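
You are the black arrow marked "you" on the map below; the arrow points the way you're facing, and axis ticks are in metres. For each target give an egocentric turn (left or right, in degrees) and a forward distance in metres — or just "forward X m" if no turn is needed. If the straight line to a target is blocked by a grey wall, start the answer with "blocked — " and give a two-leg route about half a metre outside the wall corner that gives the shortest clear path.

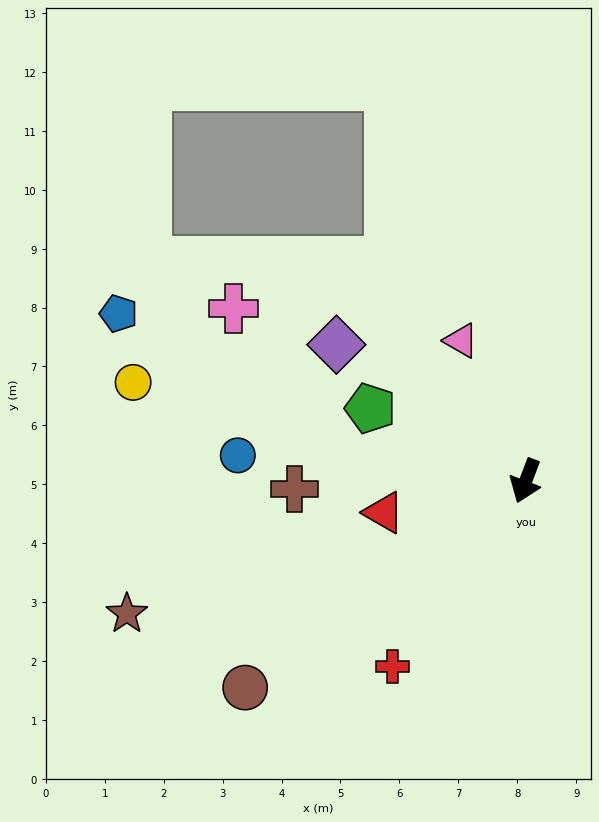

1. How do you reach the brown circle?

turn right 33°, forward 5.9 m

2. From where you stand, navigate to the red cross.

turn right 15°, forward 3.9 m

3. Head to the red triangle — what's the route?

turn right 57°, forward 2.5 m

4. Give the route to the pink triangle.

turn right 134°, forward 2.6 m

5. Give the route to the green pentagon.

turn right 94°, forward 2.9 m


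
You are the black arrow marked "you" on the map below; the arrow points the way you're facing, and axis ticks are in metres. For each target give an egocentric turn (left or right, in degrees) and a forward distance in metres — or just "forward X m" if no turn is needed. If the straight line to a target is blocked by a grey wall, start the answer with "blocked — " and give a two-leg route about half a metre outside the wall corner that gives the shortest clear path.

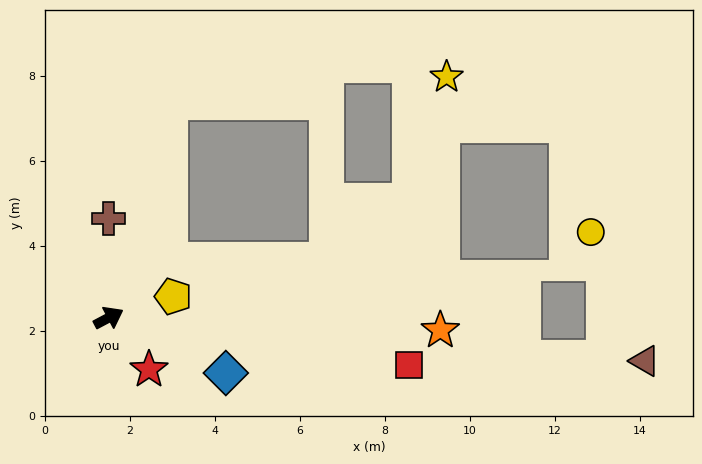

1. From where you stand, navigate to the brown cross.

turn left 62°, forward 2.3 m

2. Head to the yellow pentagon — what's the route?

turn right 10°, forward 1.6 m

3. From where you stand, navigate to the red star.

turn right 80°, forward 1.5 m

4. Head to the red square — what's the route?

turn right 37°, forward 7.2 m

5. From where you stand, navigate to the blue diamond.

turn right 53°, forward 3.0 m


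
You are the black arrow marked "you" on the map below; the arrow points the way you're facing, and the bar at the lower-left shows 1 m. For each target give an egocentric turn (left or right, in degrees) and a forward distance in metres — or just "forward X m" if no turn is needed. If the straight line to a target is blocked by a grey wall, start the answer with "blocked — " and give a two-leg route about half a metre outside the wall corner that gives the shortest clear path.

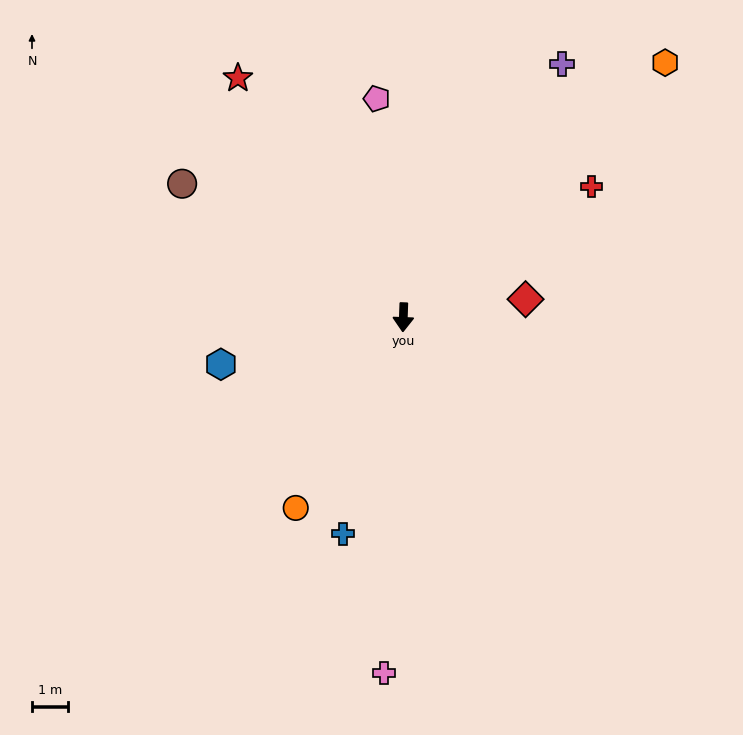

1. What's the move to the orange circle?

turn right 27°, forward 6.0 m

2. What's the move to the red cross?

turn left 127°, forward 6.3 m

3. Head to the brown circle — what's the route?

turn right 119°, forward 7.1 m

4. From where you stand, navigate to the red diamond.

turn left 100°, forward 3.4 m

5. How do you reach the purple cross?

turn left 150°, forward 8.2 m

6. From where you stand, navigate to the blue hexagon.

turn right 74°, forward 5.2 m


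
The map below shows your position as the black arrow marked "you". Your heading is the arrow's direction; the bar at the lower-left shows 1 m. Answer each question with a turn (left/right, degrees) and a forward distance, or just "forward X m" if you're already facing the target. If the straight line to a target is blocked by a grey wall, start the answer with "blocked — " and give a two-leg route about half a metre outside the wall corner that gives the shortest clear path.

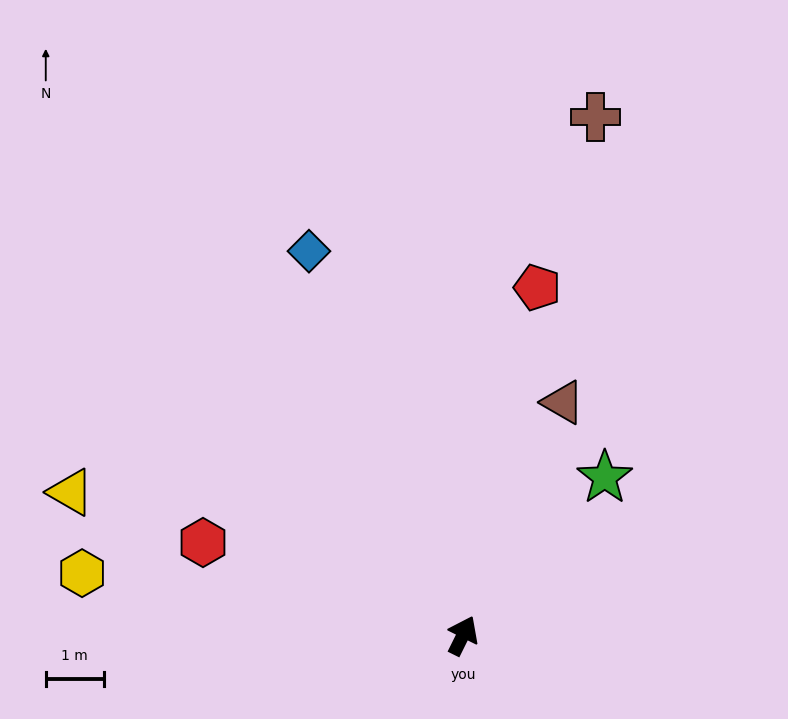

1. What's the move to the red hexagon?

turn left 97°, forward 4.8 m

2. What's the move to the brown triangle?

turn left 3°, forward 4.4 m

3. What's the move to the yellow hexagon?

turn left 107°, forward 6.7 m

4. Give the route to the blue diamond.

turn left 48°, forward 7.2 m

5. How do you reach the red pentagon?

turn left 14°, forward 6.2 m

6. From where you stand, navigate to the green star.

turn right 16°, forward 3.7 m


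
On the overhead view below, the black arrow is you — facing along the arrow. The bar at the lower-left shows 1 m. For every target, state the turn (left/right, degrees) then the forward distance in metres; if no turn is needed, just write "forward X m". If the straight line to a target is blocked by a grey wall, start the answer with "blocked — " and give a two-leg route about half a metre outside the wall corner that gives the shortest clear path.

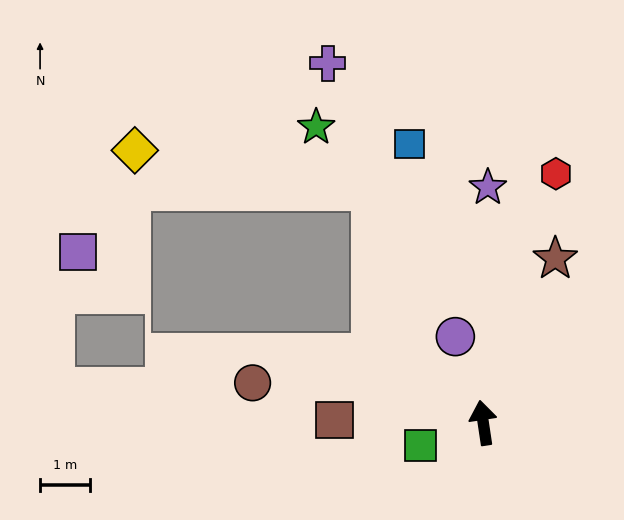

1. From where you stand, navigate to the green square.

turn left 102°, forward 1.3 m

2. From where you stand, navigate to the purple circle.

turn left 9°, forward 1.8 m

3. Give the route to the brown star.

turn right 32°, forward 3.6 m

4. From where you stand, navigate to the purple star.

turn right 10°, forward 4.7 m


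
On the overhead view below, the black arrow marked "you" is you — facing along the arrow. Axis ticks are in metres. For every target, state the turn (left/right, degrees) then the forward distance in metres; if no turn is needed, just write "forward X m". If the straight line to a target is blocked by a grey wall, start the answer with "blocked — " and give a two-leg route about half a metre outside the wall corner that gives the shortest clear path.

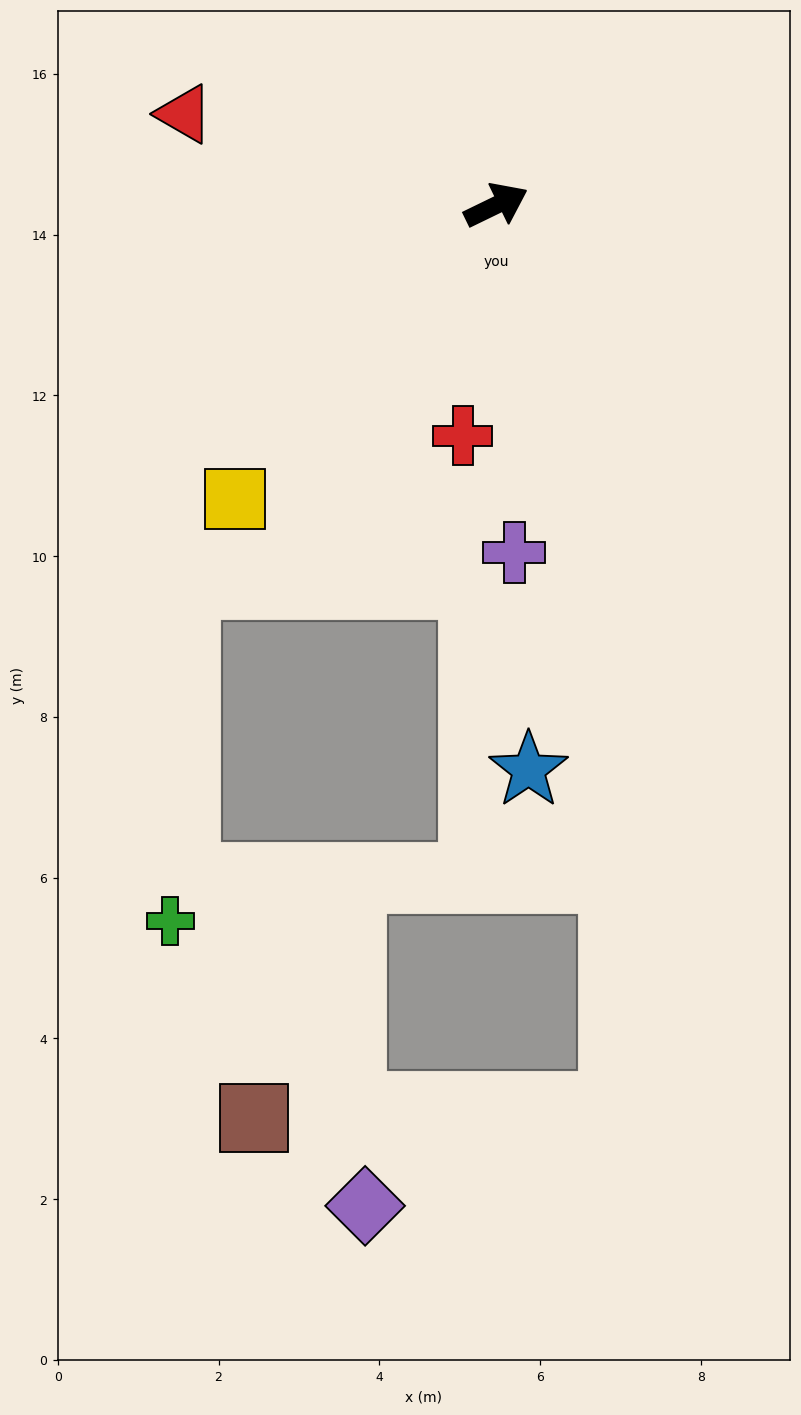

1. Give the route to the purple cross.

turn right 113°, forward 4.3 m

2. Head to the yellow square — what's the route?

turn right 158°, forward 4.9 m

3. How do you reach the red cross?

turn right 124°, forward 2.9 m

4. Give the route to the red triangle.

turn left 138°, forward 4.0 m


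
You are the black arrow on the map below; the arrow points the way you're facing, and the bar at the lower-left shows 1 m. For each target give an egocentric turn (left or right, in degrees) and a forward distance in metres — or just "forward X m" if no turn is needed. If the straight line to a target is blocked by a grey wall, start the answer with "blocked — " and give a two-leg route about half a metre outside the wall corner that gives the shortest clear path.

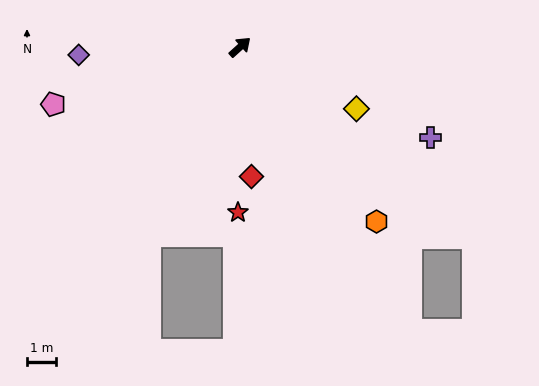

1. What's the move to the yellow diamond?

turn right 70°, forward 4.6 m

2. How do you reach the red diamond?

turn right 127°, forward 4.5 m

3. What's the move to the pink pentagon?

turn left 155°, forward 6.8 m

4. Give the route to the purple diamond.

turn left 141°, forward 5.6 m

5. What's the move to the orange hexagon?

turn right 94°, forward 7.7 m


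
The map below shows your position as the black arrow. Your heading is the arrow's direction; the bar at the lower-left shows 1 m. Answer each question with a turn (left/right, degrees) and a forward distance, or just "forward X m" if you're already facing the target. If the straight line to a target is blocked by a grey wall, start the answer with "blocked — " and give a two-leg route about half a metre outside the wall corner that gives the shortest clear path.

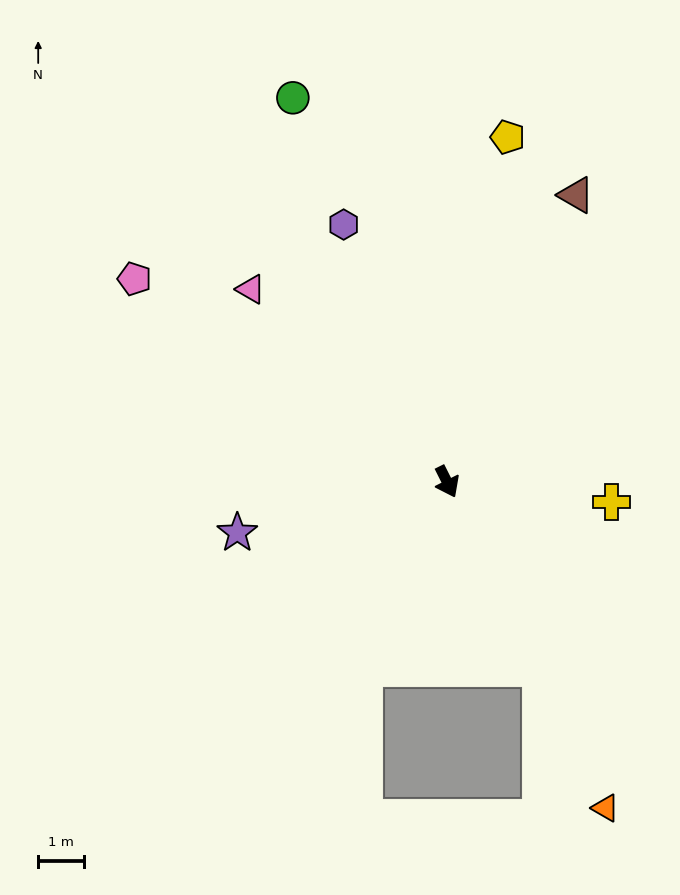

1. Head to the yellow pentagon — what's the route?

turn left 143°, forward 7.7 m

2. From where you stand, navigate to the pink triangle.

turn right 161°, forward 6.0 m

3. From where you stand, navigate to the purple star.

turn right 103°, forward 4.7 m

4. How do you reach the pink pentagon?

turn right 150°, forward 8.1 m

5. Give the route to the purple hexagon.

turn left 175°, forward 6.1 m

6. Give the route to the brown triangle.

turn left 129°, forward 6.9 m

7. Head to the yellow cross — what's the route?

turn left 56°, forward 3.6 m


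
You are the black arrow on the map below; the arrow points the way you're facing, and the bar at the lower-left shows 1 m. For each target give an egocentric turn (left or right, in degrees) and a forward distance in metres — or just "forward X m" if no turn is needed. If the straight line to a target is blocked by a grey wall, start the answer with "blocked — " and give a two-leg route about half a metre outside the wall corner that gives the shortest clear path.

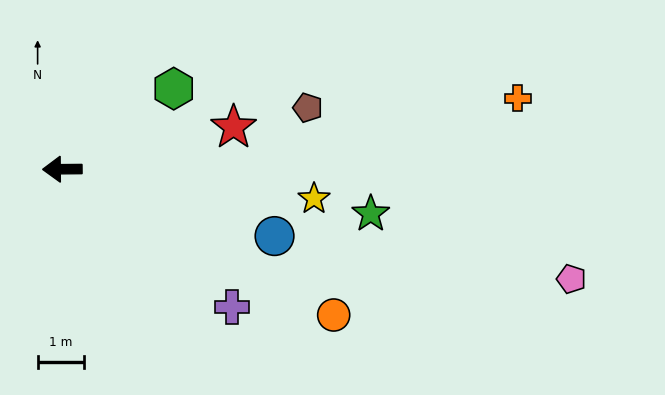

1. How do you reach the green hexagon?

turn right 145°, forward 3.0 m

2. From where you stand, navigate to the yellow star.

turn left 173°, forward 5.4 m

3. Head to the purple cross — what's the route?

turn left 140°, forward 4.7 m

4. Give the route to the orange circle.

turn left 151°, forward 6.6 m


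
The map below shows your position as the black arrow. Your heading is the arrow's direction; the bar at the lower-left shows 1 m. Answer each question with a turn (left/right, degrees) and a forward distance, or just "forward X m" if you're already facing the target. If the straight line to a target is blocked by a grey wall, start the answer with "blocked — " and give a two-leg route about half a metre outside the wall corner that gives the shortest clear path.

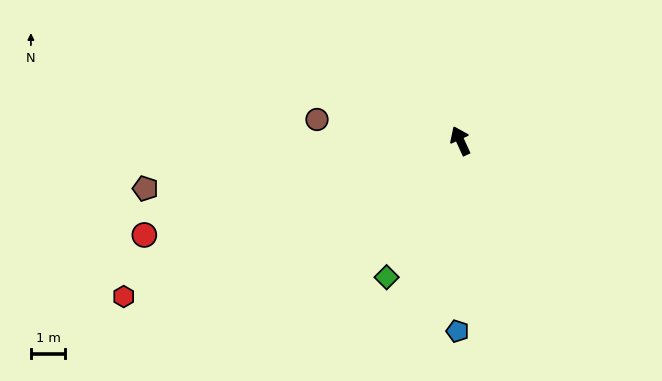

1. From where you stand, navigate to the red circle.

turn left 82°, forward 9.6 m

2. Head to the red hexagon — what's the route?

turn left 90°, forward 10.8 m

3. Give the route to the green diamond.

turn left 127°, forward 4.5 m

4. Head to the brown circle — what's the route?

turn left 57°, forward 4.2 m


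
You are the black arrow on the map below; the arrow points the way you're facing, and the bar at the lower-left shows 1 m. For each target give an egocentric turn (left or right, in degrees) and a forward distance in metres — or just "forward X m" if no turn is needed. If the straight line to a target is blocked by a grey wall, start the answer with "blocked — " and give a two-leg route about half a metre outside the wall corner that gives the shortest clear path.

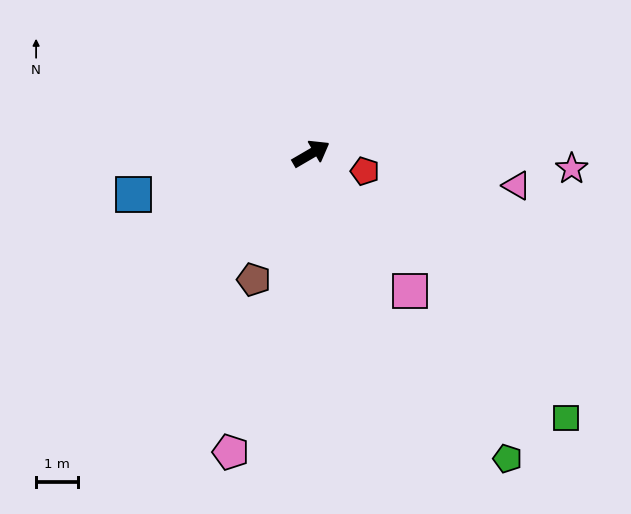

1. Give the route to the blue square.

turn left 163°, forward 4.3 m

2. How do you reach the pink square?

turn right 85°, forward 4.0 m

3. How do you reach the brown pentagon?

turn right 145°, forward 3.3 m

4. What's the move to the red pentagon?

turn right 48°, forward 1.3 m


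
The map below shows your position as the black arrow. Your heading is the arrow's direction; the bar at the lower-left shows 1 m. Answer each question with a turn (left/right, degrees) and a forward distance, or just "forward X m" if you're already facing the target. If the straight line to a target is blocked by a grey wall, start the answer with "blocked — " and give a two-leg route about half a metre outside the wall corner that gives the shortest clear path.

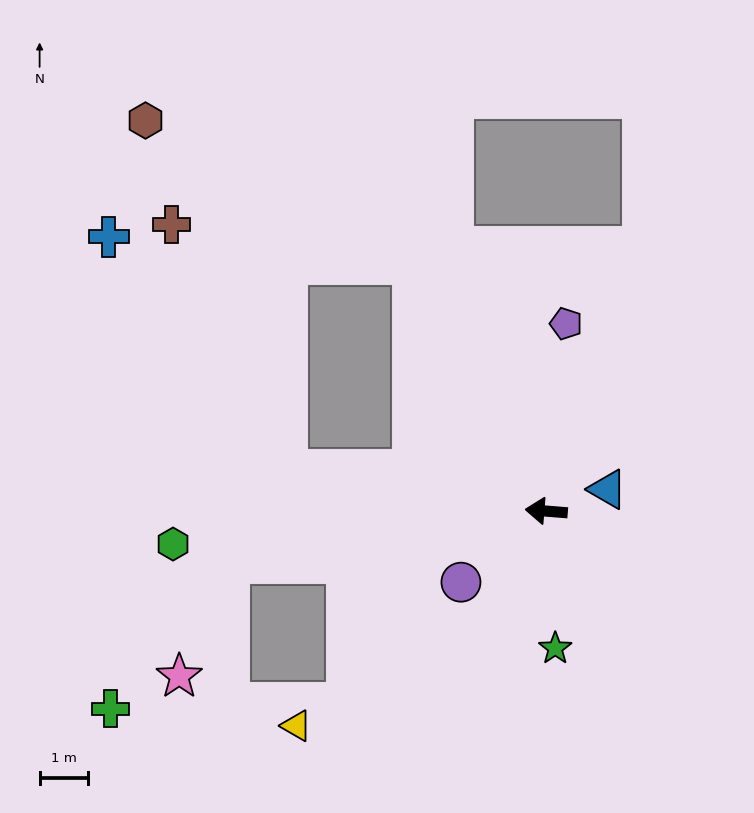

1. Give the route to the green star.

turn left 98°, forward 2.8 m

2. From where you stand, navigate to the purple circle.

turn left 44°, forward 2.3 m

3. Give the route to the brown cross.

blocked — turn right 57°, forward 5.8 m, then turn left 52°, forward 5.1 m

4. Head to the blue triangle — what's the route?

turn right 156°, forward 1.3 m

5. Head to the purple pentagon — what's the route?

turn right 91°, forward 3.9 m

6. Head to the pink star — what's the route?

blocked — turn left 14°, forward 6.6 m, then turn left 57°, forward 2.6 m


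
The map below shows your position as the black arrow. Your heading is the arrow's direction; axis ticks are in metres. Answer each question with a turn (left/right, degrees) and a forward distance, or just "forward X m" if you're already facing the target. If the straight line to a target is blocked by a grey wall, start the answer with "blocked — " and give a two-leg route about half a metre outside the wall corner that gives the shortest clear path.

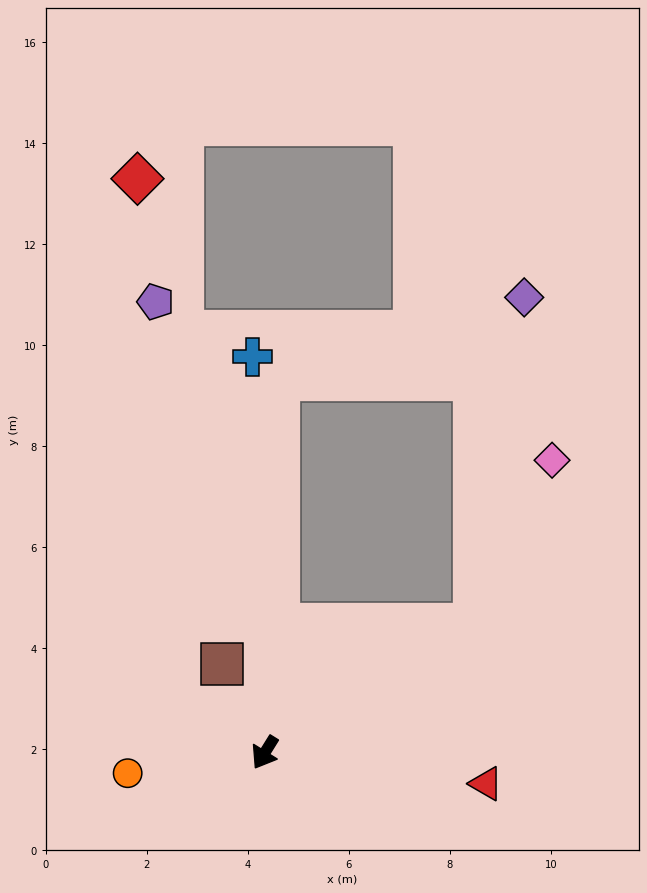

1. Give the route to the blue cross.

turn right 146°, forward 7.8 m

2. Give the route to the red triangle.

turn left 114°, forward 4.4 m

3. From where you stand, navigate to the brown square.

turn right 122°, forward 1.9 m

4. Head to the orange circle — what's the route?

turn right 50°, forward 2.7 m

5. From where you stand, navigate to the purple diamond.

blocked — turn left 153°, forward 4.9 m, then turn left 50°, forward 6.6 m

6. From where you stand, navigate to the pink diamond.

blocked — turn left 153°, forward 4.9 m, then turn left 34°, forward 3.6 m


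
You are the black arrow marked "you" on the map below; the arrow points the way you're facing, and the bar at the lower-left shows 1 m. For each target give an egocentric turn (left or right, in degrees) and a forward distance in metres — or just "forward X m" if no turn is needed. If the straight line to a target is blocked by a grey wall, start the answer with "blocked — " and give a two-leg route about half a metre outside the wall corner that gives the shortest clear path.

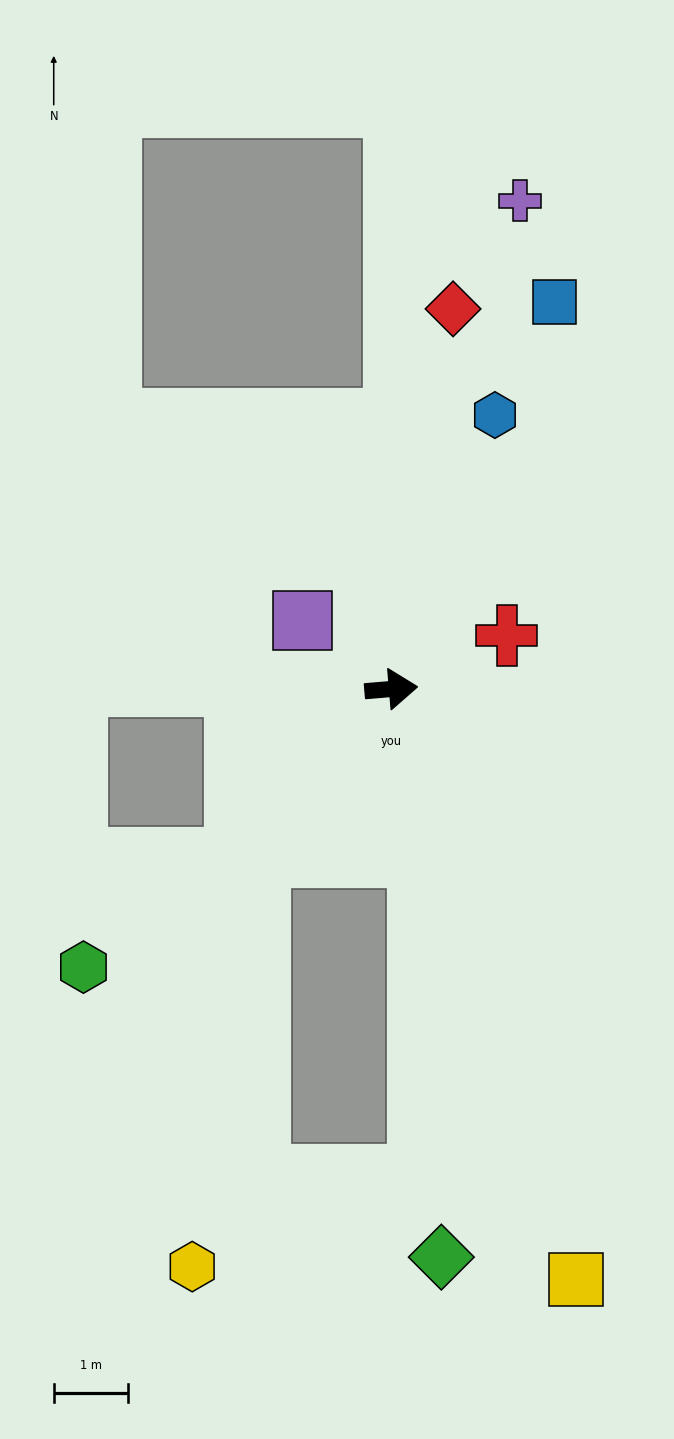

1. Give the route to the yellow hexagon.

blocked — turn right 133°, forward 2.9 m, then turn left 29°, forward 5.6 m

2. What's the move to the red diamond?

turn left 76°, forward 5.2 m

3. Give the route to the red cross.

turn left 20°, forward 1.7 m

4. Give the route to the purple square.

turn left 138°, forward 1.5 m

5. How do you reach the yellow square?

turn right 77°, forward 8.3 m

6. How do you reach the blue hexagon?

turn left 64°, forward 4.0 m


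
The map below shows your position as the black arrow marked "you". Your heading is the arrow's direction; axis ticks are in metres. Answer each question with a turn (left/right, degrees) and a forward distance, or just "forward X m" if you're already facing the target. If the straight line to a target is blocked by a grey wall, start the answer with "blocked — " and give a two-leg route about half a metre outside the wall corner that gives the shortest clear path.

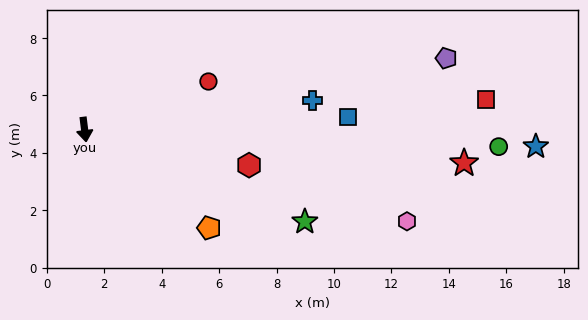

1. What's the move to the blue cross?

turn left 90°, forward 8.0 m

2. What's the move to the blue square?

turn left 86°, forward 9.2 m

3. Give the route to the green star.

turn left 60°, forward 8.3 m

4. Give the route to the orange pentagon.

turn left 45°, forward 5.5 m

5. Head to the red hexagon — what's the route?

turn left 71°, forward 5.9 m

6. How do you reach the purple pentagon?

turn left 94°, forward 12.8 m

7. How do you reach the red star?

turn left 78°, forward 13.3 m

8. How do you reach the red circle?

turn left 104°, forward 4.6 m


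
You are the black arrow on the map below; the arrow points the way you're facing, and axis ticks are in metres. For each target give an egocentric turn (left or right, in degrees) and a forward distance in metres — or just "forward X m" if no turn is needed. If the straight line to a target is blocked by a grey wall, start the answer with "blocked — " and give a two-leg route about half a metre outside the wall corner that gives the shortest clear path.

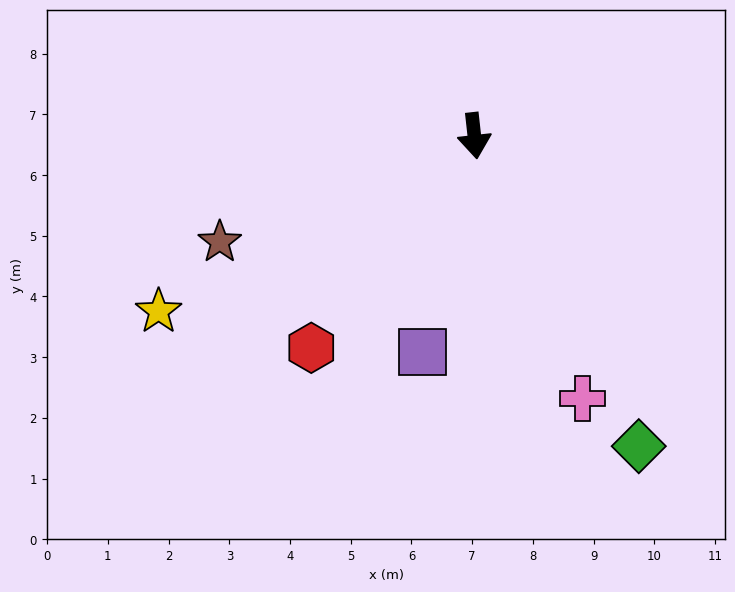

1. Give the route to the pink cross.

turn left 16°, forward 4.7 m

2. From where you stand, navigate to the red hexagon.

turn right 44°, forward 4.4 m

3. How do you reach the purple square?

turn right 20°, forward 3.7 m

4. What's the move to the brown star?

turn right 74°, forward 4.5 m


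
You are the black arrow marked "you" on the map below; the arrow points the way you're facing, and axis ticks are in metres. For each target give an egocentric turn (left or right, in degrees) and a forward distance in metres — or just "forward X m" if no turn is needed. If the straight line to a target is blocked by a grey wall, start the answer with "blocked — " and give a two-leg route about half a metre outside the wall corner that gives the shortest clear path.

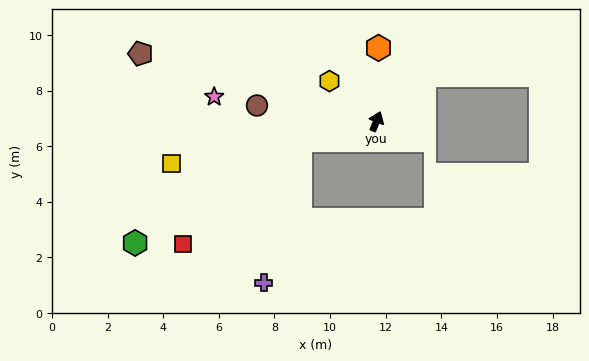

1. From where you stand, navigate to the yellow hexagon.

turn left 71°, forward 2.2 m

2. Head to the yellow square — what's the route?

turn left 123°, forward 7.5 m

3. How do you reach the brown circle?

turn left 104°, forward 4.3 m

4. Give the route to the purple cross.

blocked — turn left 126°, forward 2.8 m, then turn left 61°, forward 5.3 m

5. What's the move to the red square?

blocked — turn left 126°, forward 2.8 m, then turn left 27°, forward 5.6 m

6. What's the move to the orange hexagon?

turn left 20°, forward 2.6 m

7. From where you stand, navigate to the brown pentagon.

turn left 96°, forward 8.8 m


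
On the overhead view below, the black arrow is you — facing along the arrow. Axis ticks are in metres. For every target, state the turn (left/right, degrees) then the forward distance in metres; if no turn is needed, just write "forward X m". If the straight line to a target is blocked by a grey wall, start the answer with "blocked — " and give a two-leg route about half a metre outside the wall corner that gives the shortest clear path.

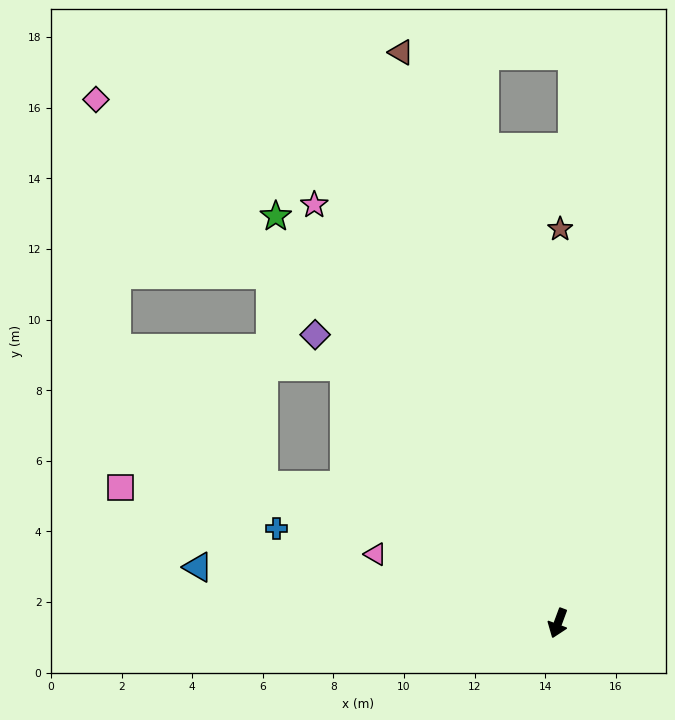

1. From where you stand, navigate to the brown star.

turn right 160°, forward 11.2 m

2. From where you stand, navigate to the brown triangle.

turn right 144°, forward 16.8 m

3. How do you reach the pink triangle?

turn right 90°, forward 5.5 m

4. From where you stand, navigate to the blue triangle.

turn right 79°, forward 10.3 m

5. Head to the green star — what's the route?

turn right 125°, forward 14.0 m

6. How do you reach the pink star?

turn right 129°, forward 13.7 m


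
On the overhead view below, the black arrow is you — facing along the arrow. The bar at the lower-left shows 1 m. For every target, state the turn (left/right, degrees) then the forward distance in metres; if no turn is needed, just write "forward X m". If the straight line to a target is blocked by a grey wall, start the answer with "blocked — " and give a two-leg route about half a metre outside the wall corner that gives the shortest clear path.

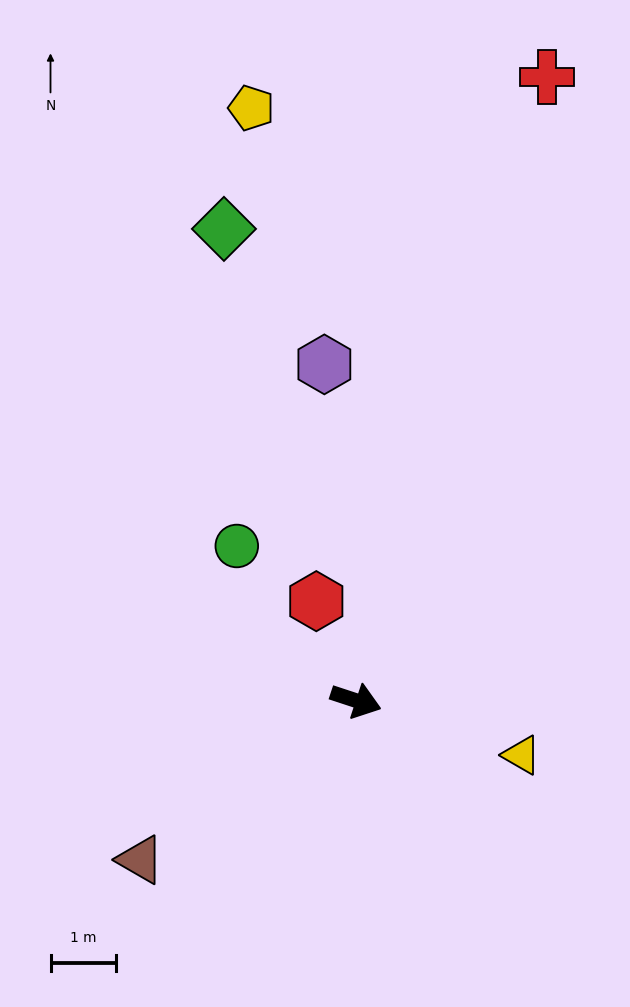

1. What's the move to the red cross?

turn left 91°, forward 9.9 m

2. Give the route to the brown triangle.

turn right 125°, forward 4.1 m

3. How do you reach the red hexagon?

turn left 130°, forward 1.6 m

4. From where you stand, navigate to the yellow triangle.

forward 2.6 m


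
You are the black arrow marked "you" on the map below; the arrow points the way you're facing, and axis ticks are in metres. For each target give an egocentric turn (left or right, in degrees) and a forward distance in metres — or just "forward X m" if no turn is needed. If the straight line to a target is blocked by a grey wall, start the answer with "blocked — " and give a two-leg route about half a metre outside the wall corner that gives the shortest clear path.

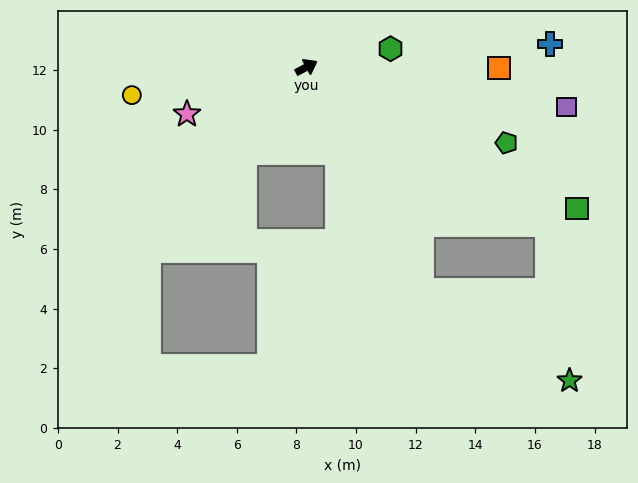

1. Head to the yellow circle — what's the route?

turn left 161°, forward 5.9 m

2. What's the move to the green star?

blocked — turn right 91°, forward 8.4 m, then turn left 31°, forward 5.8 m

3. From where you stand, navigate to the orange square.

turn right 28°, forward 6.5 m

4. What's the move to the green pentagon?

turn right 49°, forward 7.2 m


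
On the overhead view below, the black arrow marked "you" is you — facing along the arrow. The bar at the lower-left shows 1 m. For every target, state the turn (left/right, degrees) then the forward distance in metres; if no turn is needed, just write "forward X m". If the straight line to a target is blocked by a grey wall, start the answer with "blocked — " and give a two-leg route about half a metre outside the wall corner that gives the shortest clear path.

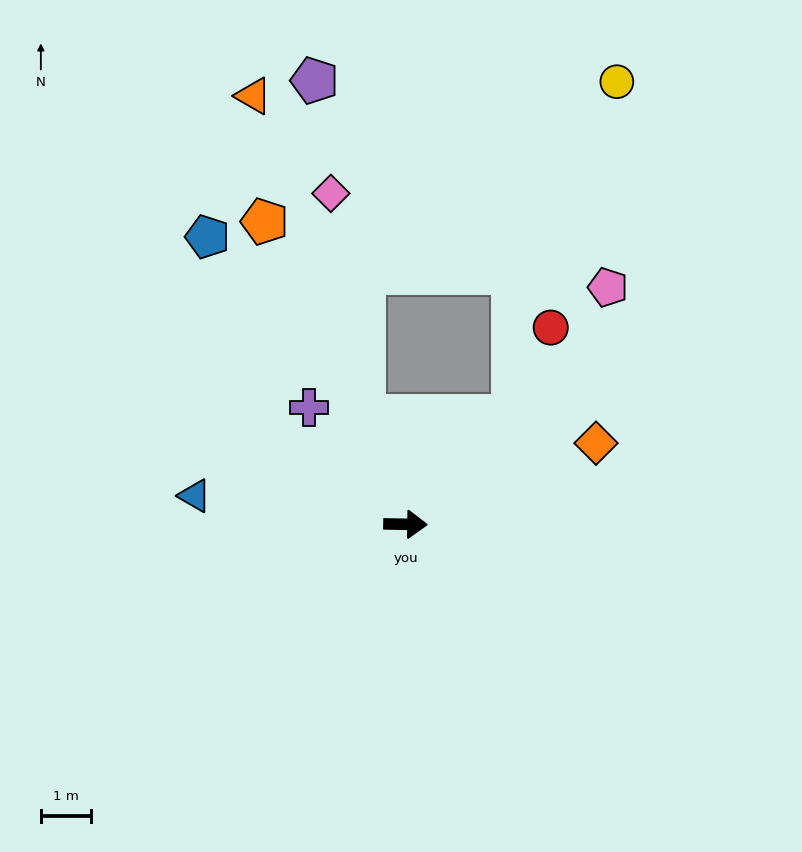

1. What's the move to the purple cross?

turn left 130°, forward 3.0 m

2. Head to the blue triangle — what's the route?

turn left 173°, forward 4.2 m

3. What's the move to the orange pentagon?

turn left 116°, forward 6.7 m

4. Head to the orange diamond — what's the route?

turn left 24°, forward 4.1 m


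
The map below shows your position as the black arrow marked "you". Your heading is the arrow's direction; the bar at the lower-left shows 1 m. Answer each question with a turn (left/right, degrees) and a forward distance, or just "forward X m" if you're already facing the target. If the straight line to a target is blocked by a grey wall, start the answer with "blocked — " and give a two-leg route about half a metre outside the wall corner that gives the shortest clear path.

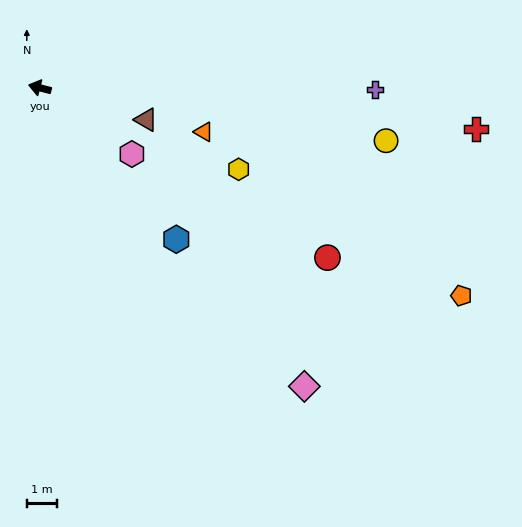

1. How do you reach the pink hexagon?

turn left 159°, forward 3.8 m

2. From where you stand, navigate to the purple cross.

turn right 166°, forward 11.3 m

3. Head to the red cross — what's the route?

turn right 171°, forward 14.7 m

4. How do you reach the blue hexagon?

turn left 146°, forward 6.9 m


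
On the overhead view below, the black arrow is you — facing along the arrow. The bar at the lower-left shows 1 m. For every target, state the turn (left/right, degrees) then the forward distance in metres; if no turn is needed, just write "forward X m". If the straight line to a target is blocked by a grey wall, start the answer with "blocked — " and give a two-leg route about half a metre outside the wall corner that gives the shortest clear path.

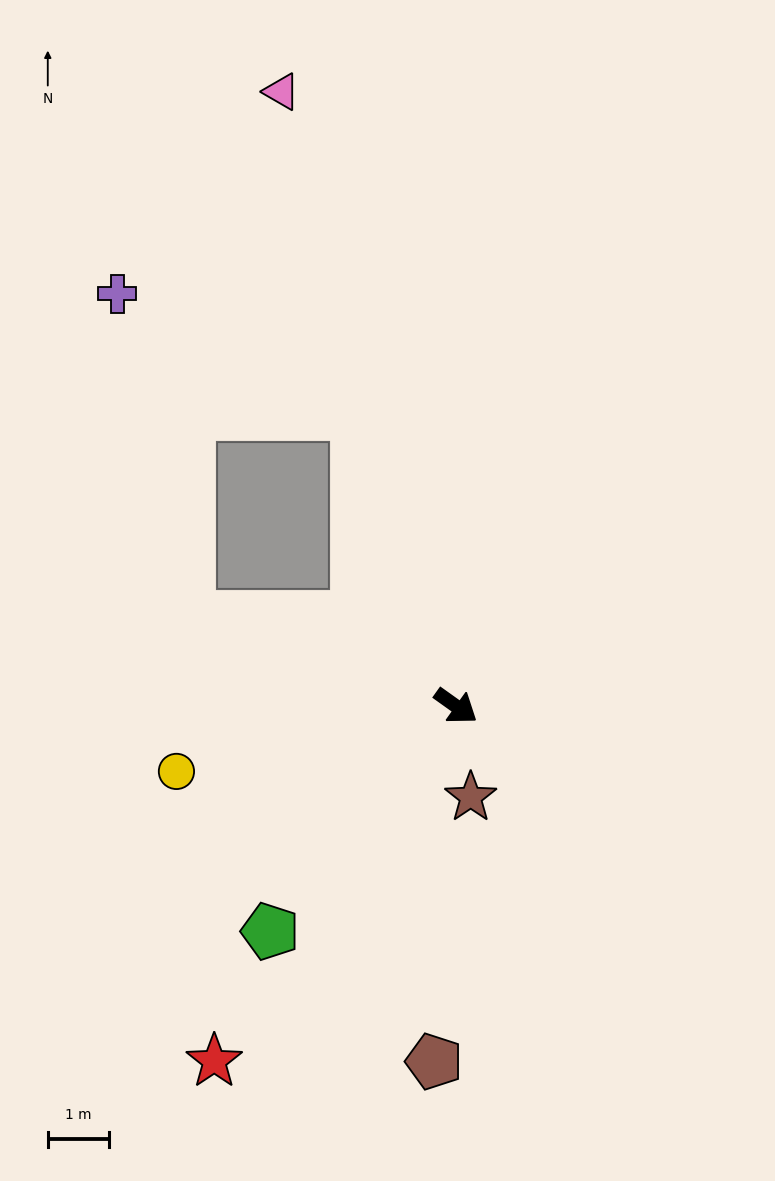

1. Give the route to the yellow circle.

turn right 131°, forward 4.7 m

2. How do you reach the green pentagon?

turn right 94°, forward 4.8 m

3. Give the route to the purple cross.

blocked — turn left 144°, forward 5.0 m, then turn left 45°, forward 4.4 m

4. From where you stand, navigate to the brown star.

turn right 45°, forward 1.5 m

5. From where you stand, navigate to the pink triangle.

turn left 141°, forward 10.4 m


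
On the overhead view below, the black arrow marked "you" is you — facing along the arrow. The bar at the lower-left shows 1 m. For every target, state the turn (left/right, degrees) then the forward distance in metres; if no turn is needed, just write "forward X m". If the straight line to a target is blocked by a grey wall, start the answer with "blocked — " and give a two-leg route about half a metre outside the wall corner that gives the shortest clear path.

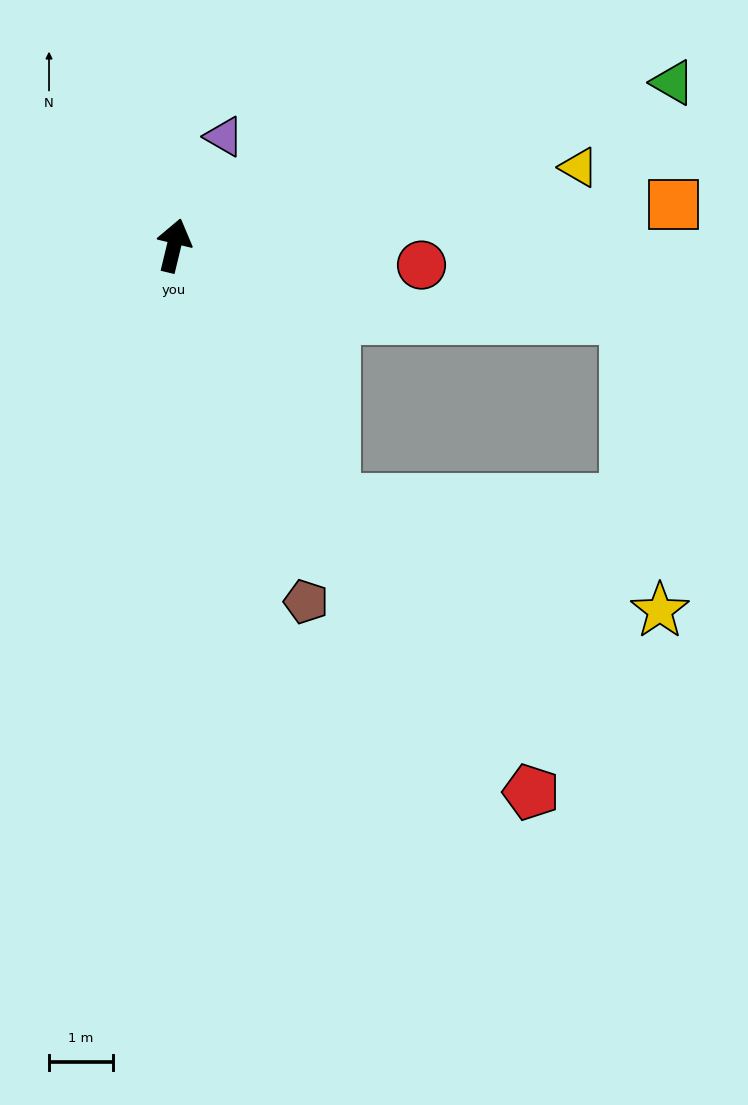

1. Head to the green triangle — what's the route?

turn right 58°, forward 8.2 m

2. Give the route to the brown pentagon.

turn right 146°, forward 5.9 m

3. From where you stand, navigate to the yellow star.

blocked — turn right 134°, forward 4.7 m, then turn left 39°, forward 5.4 m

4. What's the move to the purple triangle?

turn right 11°, forward 1.9 m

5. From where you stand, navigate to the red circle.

turn right 81°, forward 3.9 m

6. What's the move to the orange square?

turn right 72°, forward 7.8 m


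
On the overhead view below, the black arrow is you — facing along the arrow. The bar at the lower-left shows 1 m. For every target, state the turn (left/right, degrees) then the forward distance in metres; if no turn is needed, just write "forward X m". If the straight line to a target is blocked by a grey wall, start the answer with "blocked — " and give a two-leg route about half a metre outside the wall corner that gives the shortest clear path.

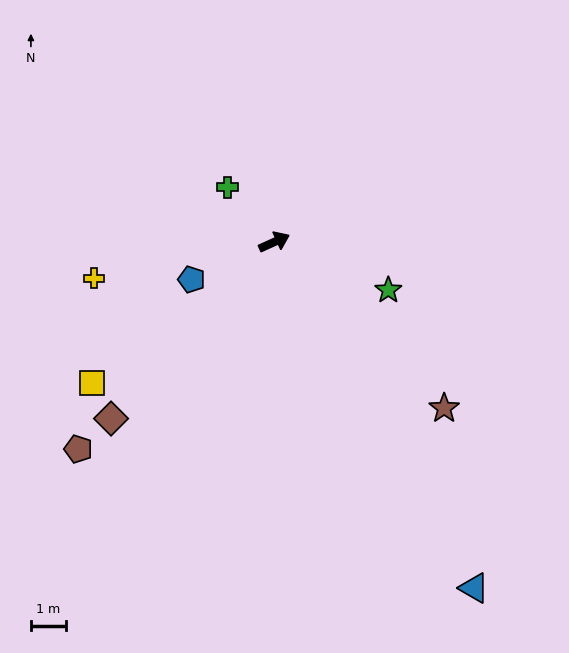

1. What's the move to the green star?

turn right 47°, forward 3.6 m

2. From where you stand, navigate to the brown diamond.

turn right 157°, forward 6.9 m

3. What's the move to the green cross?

turn left 106°, forward 2.1 m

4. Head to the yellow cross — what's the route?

turn left 167°, forward 5.3 m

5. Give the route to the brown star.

turn right 69°, forward 6.8 m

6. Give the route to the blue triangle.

turn right 84°, forward 11.5 m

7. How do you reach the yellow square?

turn right 167°, forward 6.6 m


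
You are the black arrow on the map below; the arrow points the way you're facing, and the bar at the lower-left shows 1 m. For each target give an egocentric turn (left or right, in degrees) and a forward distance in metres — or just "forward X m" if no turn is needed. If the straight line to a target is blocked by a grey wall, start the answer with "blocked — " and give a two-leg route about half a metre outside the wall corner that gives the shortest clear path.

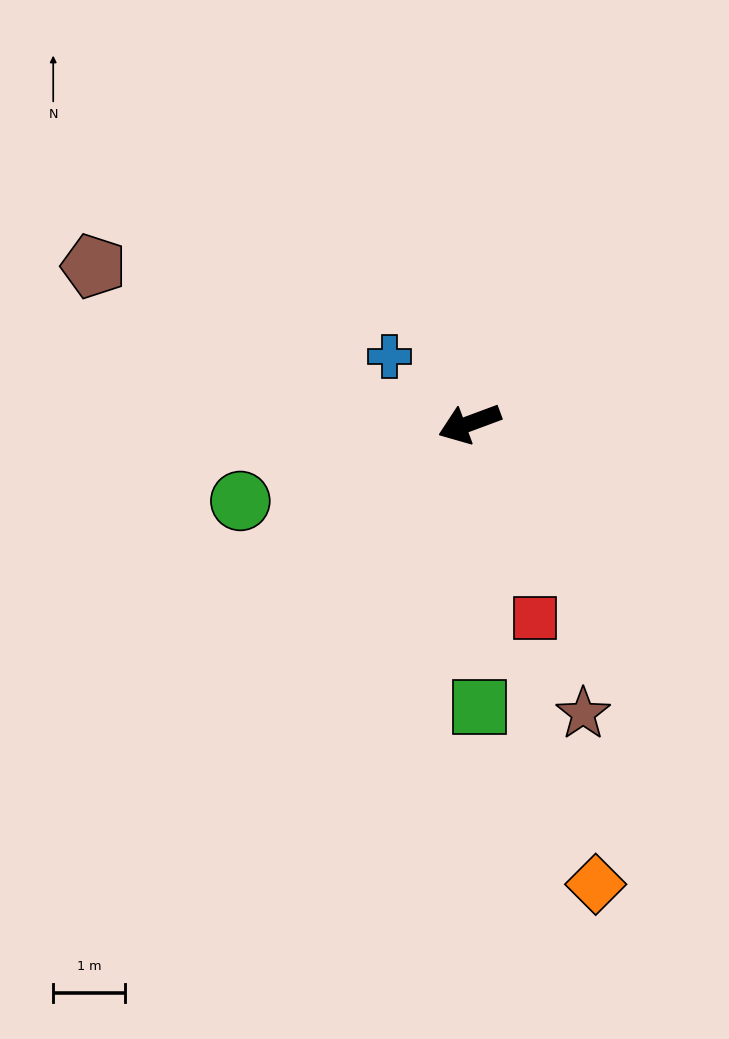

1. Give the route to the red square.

turn left 88°, forward 2.9 m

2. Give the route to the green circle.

forward 3.4 m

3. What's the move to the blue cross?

turn right 60°, forward 1.5 m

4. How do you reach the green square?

turn left 72°, forward 4.0 m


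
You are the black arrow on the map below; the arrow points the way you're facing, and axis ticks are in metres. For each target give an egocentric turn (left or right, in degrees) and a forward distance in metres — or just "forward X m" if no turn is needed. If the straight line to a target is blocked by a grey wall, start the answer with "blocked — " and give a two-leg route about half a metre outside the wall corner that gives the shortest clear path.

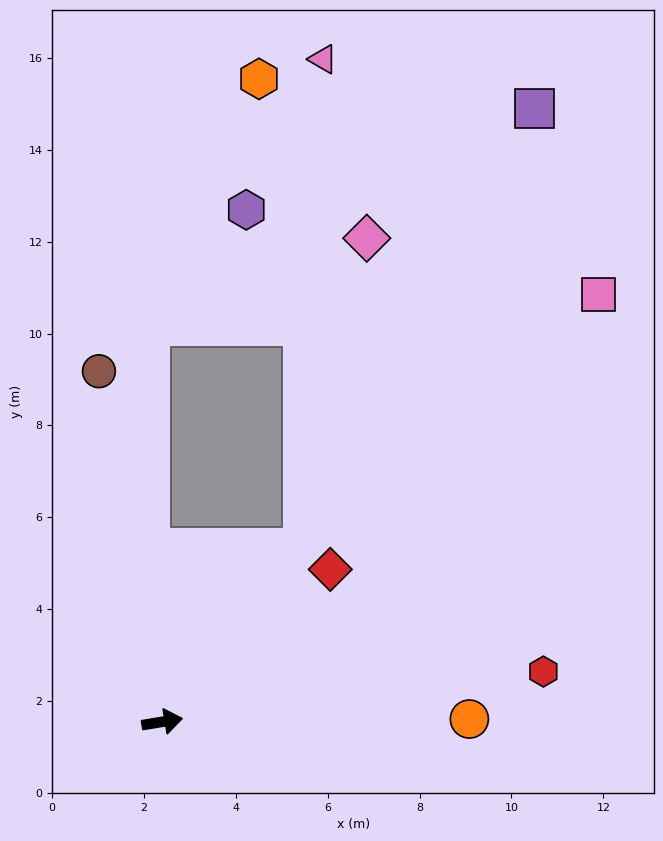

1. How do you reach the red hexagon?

forward 8.4 m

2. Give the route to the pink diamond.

blocked — turn left 42°, forward 4.9 m, then turn left 27°, forward 6.9 m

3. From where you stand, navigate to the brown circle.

turn left 91°, forward 7.8 m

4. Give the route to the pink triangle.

blocked — turn left 42°, forward 4.9 m, then turn left 36°, forward 10.6 m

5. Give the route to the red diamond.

turn left 33°, forward 4.9 m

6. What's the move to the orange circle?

turn right 9°, forward 6.7 m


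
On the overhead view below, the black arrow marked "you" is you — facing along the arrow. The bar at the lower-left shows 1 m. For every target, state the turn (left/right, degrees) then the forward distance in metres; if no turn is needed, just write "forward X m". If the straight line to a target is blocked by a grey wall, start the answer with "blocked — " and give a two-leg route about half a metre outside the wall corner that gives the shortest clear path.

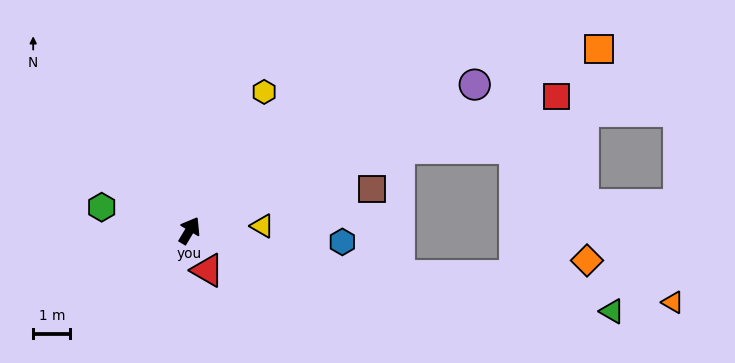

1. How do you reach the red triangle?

turn right 125°, forward 1.2 m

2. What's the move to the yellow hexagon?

turn left 3°, forward 4.2 m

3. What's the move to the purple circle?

turn right 32°, forward 8.6 m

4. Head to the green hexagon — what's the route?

turn left 106°, forward 2.4 m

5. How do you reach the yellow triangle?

turn right 56°, forward 2.0 m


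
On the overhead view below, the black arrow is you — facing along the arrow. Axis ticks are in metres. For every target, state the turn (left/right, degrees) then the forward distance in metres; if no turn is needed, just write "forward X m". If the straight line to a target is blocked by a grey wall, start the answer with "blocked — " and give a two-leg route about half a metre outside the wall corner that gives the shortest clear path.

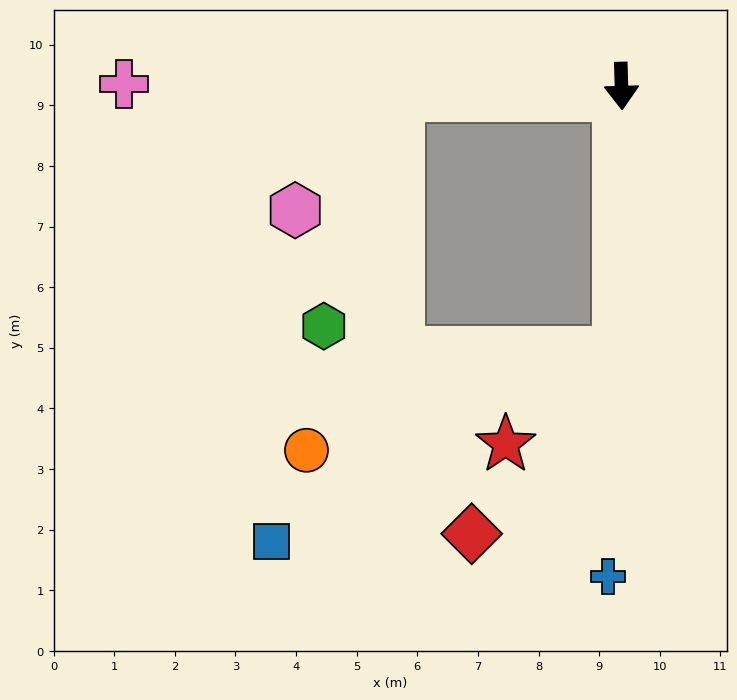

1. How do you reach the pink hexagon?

blocked — turn right 89°, forward 3.7 m, then turn left 45°, forward 2.6 m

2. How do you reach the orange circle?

blocked — turn right 2°, forward 4.4 m, then turn right 72°, forward 5.4 m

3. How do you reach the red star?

blocked — turn right 2°, forward 4.4 m, then turn right 50°, forward 2.4 m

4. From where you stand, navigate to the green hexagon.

blocked — turn right 89°, forward 3.7 m, then turn left 69°, forward 4.0 m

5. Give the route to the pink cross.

turn right 92°, forward 8.2 m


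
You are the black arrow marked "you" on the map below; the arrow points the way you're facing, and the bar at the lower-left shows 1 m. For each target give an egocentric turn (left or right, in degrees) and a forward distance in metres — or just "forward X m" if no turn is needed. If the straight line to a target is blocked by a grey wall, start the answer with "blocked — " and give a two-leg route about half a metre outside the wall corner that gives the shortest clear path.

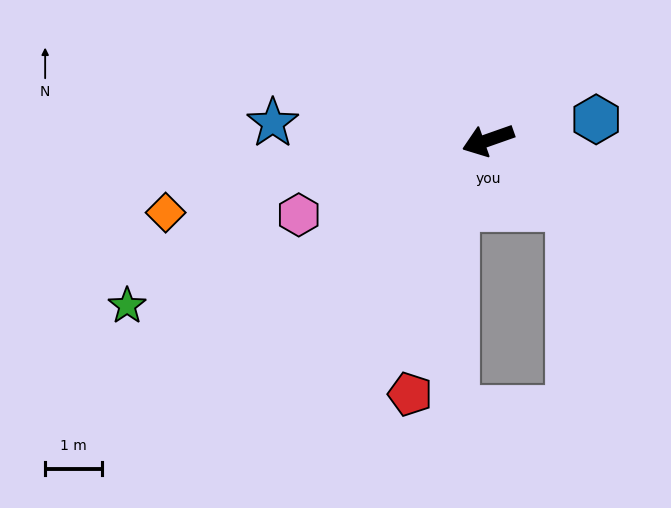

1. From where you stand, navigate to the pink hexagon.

turn left 2°, forward 3.6 m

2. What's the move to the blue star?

turn right 24°, forward 3.8 m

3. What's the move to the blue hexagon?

turn left 171°, forward 1.9 m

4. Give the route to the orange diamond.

turn right 7°, forward 5.8 m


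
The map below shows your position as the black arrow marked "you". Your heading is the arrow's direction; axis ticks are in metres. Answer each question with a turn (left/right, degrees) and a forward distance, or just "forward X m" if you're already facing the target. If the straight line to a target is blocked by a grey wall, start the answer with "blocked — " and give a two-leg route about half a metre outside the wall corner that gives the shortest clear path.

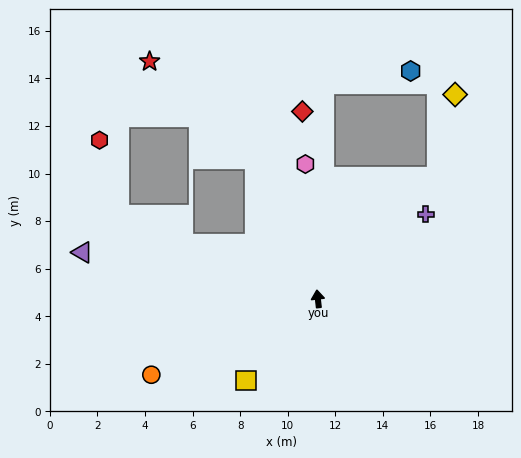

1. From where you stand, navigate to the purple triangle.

turn left 72°, forward 10.1 m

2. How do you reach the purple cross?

turn right 58°, forward 5.8 m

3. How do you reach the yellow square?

turn left 132°, forward 4.6 m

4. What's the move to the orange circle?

turn left 108°, forward 7.7 m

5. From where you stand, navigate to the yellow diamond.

blocked — turn right 51°, forward 7.2 m, then turn left 32°, forward 3.5 m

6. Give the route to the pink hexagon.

forward 5.7 m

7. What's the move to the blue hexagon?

blocked — turn right 8°, forward 9.0 m, then turn right 80°, forward 3.7 m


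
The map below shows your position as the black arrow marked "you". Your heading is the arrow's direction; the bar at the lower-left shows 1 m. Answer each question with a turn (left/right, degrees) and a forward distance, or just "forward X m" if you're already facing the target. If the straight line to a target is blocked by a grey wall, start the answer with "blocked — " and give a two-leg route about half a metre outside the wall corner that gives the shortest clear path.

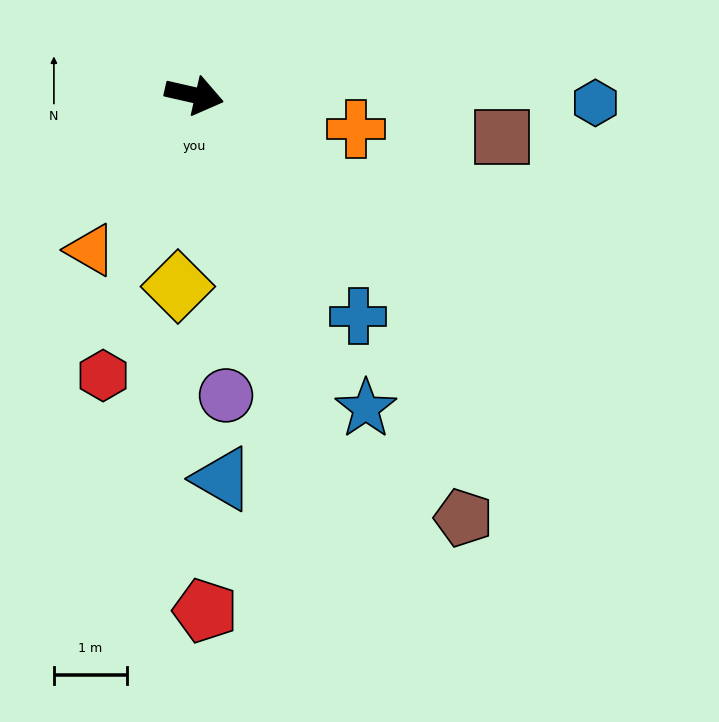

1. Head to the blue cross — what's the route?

turn right 41°, forward 3.8 m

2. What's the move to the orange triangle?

turn right 111°, forward 2.6 m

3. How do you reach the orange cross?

forward 2.3 m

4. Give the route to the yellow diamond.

turn right 82°, forward 2.6 m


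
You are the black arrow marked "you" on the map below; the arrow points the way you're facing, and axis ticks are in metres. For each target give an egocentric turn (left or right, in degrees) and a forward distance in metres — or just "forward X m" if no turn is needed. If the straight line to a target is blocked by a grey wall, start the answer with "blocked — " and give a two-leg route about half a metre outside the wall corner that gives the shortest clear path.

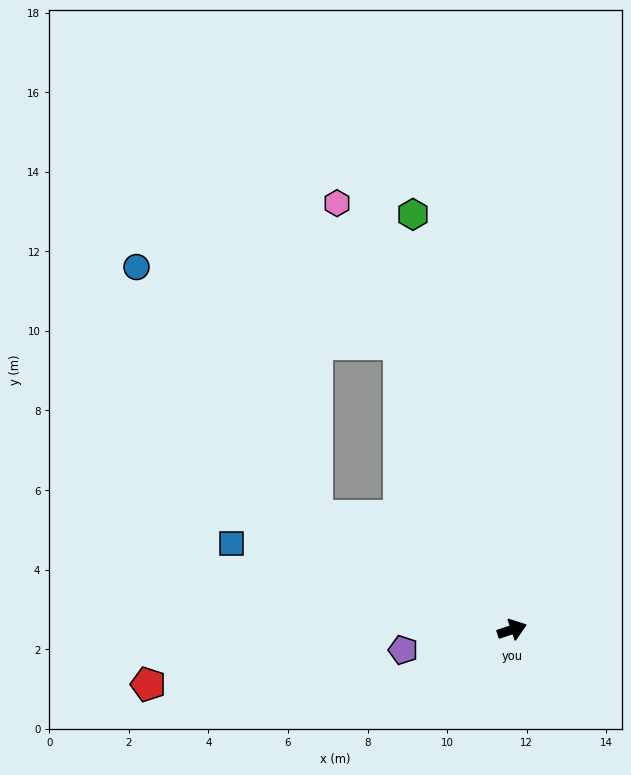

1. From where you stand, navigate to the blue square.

turn left 144°, forward 7.4 m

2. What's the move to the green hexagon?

turn left 85°, forward 10.7 m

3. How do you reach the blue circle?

blocked — turn left 131°, forward 5.7 m, then turn right 24°, forward 7.7 m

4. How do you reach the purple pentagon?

turn left 172°, forward 2.8 m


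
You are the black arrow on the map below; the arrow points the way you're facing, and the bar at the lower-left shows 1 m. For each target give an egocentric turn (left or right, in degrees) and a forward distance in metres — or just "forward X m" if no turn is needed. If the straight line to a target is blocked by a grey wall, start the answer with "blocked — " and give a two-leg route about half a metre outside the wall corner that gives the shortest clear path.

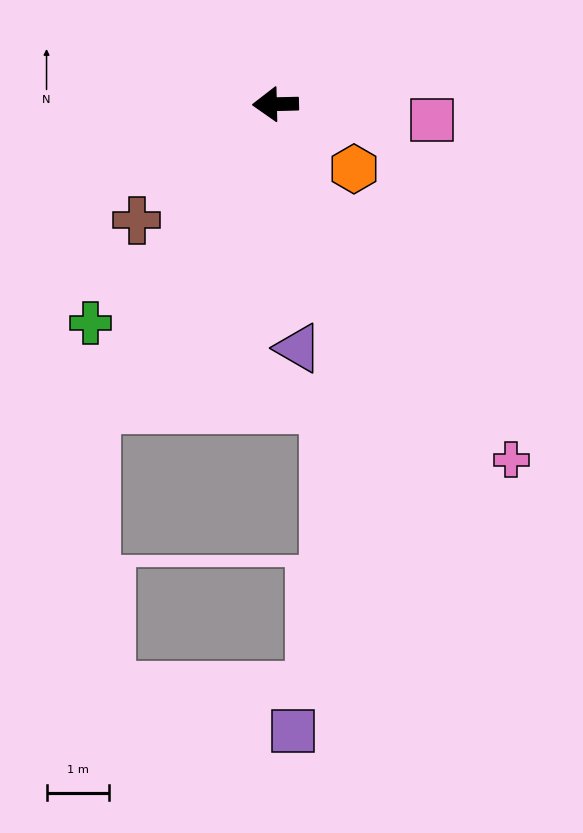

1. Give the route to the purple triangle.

turn left 94°, forward 3.9 m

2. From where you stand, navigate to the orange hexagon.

turn left 139°, forward 1.6 m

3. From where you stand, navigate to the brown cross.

turn left 39°, forward 2.9 m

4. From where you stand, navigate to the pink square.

turn left 173°, forward 2.5 m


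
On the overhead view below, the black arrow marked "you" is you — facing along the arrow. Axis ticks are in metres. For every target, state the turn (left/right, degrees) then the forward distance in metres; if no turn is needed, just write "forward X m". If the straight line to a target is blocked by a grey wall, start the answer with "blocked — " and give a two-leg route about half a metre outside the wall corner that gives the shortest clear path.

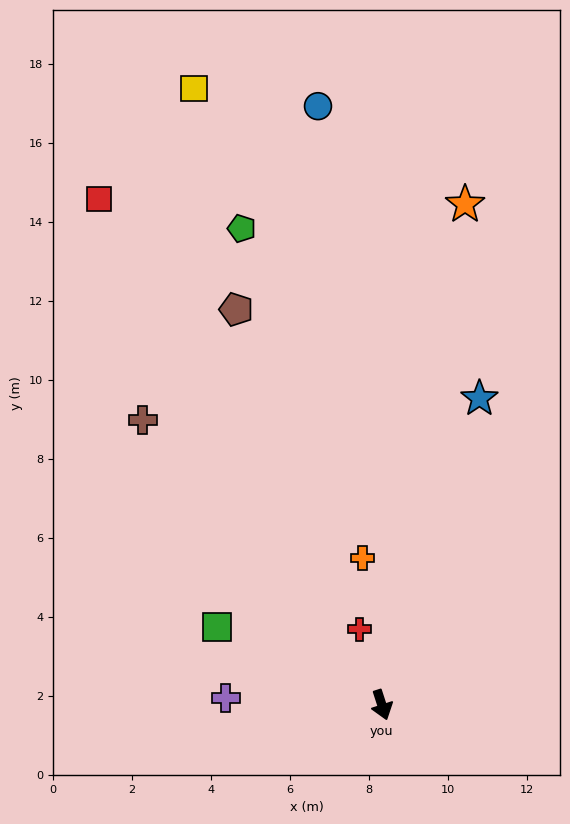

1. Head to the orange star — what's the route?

turn left 153°, forward 12.8 m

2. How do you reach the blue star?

turn left 144°, forward 8.1 m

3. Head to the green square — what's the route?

turn right 133°, forward 4.6 m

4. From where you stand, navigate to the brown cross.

turn right 158°, forward 9.4 m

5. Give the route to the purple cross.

turn right 110°, forward 4.0 m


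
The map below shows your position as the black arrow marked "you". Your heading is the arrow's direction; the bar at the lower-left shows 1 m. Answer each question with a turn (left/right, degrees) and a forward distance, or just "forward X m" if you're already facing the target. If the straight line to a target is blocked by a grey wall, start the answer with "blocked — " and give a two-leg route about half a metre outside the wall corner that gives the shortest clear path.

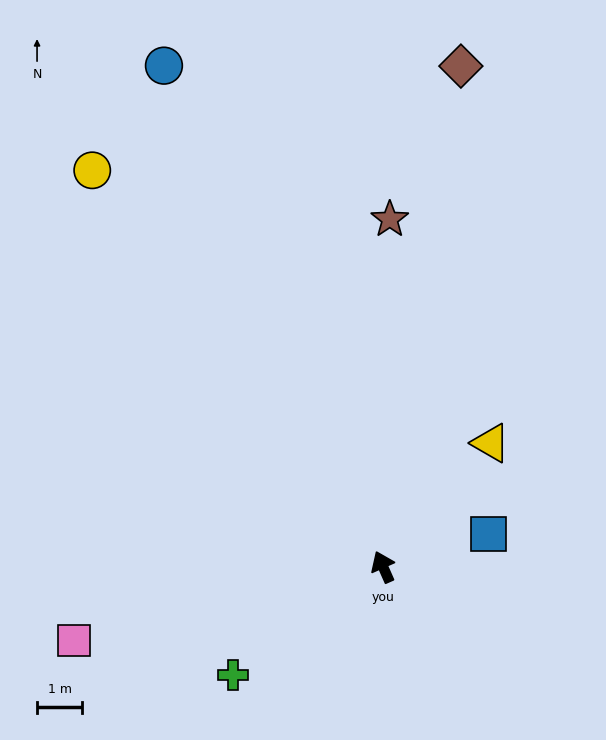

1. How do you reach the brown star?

turn right 25°, forward 7.7 m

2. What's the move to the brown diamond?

turn right 33°, forward 11.2 m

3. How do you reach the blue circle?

forward 12.1 m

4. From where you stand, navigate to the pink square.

turn left 80°, forward 7.1 m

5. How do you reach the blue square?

turn right 97°, forward 2.5 m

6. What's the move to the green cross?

turn left 102°, forward 4.1 m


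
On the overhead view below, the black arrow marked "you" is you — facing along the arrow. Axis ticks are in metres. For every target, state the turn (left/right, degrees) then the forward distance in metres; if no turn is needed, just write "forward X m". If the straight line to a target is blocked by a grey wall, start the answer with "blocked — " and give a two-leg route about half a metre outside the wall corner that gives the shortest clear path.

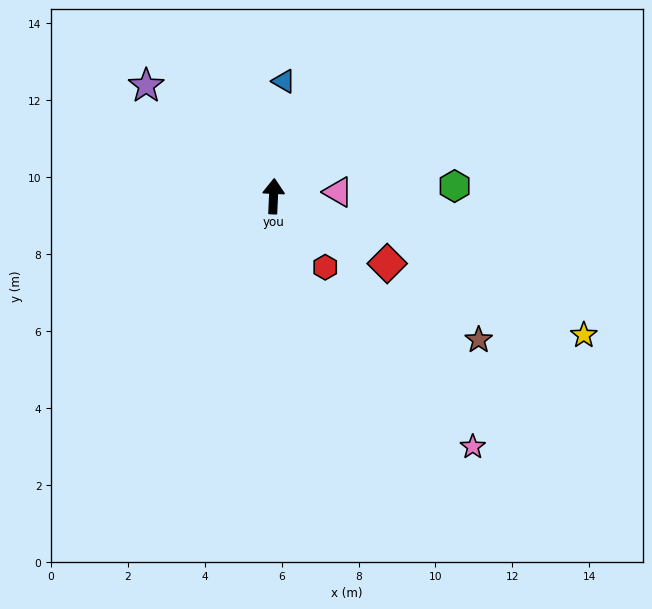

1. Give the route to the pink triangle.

turn right 84°, forward 1.7 m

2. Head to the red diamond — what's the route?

turn right 118°, forward 3.4 m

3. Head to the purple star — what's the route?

turn left 52°, forward 4.4 m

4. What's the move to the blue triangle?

turn right 3°, forward 3.0 m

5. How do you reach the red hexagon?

turn right 141°, forward 2.3 m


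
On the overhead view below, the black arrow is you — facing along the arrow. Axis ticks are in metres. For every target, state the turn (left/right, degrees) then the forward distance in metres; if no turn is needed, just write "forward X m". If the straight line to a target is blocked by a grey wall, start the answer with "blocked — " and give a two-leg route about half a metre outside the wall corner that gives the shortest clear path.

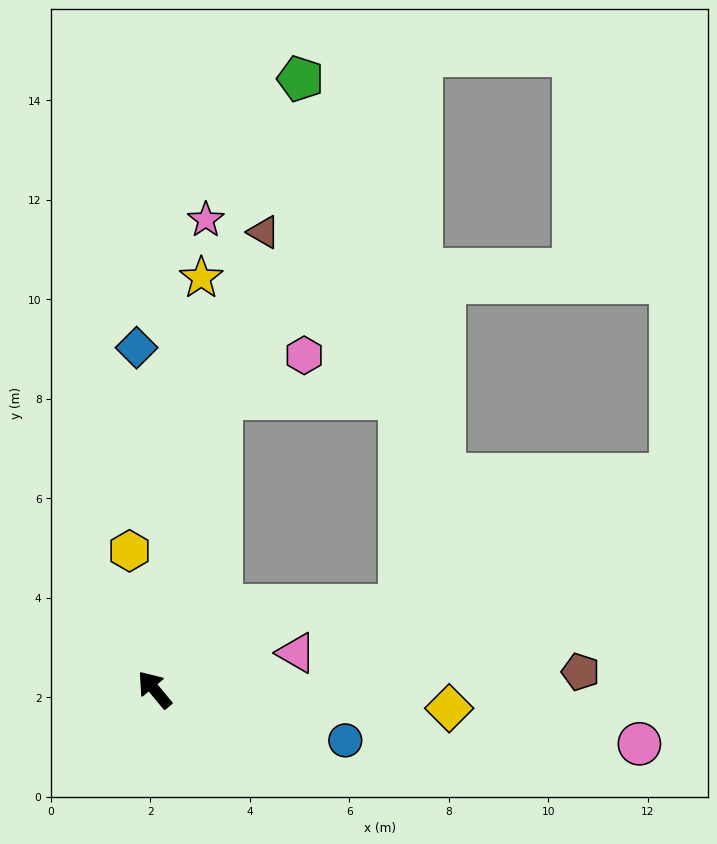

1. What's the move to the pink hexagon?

blocked — turn right 53°, forward 6.0 m, then turn right 49°, forward 1.9 m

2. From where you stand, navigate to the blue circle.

turn right 145°, forward 4.0 m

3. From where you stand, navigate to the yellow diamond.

turn right 133°, forward 5.9 m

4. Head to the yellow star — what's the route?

turn right 46°, forward 8.3 m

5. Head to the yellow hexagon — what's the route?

turn right 29°, forward 2.8 m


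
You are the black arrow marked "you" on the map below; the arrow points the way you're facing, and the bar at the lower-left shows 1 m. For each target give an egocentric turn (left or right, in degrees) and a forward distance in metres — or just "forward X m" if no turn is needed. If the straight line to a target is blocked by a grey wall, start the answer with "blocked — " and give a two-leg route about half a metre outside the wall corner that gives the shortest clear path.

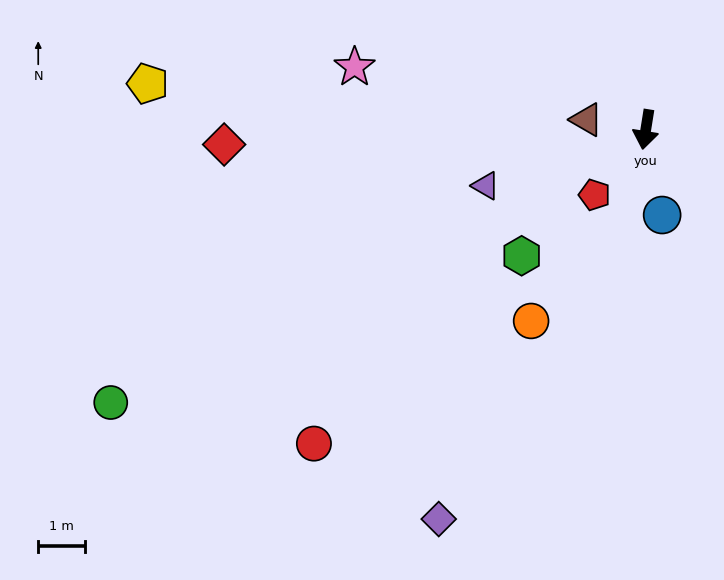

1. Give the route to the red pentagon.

turn right 29°, forward 1.8 m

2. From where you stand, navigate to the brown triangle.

turn right 90°, forward 1.3 m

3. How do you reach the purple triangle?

turn right 62°, forward 3.6 m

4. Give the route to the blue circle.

turn left 20°, forward 1.9 m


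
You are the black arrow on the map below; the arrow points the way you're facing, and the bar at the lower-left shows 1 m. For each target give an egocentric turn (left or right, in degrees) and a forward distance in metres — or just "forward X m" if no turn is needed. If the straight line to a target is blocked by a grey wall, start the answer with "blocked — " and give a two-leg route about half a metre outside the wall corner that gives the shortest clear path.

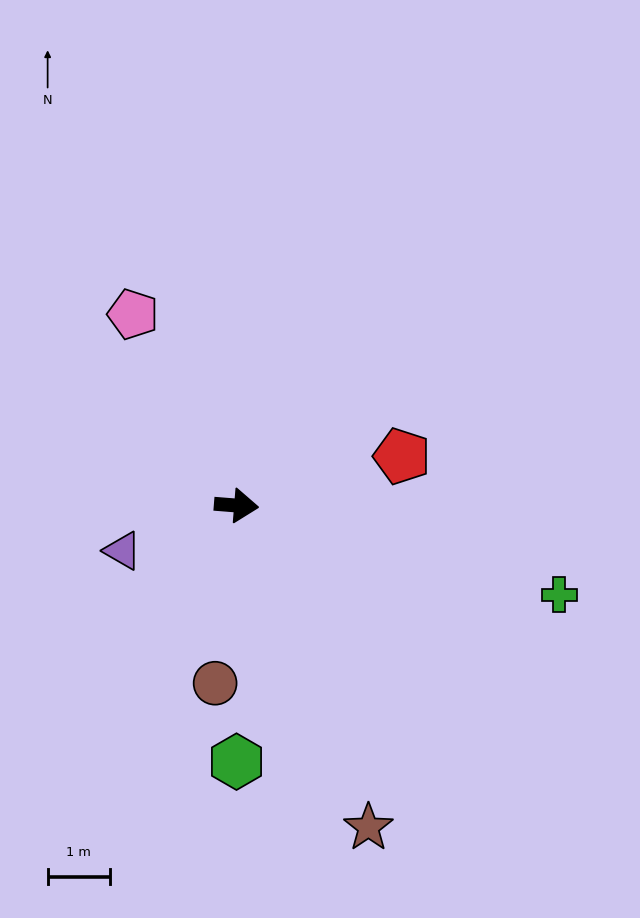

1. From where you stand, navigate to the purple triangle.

turn right 154°, forward 2.0 m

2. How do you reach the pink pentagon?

turn left 123°, forward 3.5 m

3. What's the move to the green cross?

turn right 11°, forward 5.4 m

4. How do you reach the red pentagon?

turn left 21°, forward 2.8 m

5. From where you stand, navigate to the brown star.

turn right 63°, forward 5.6 m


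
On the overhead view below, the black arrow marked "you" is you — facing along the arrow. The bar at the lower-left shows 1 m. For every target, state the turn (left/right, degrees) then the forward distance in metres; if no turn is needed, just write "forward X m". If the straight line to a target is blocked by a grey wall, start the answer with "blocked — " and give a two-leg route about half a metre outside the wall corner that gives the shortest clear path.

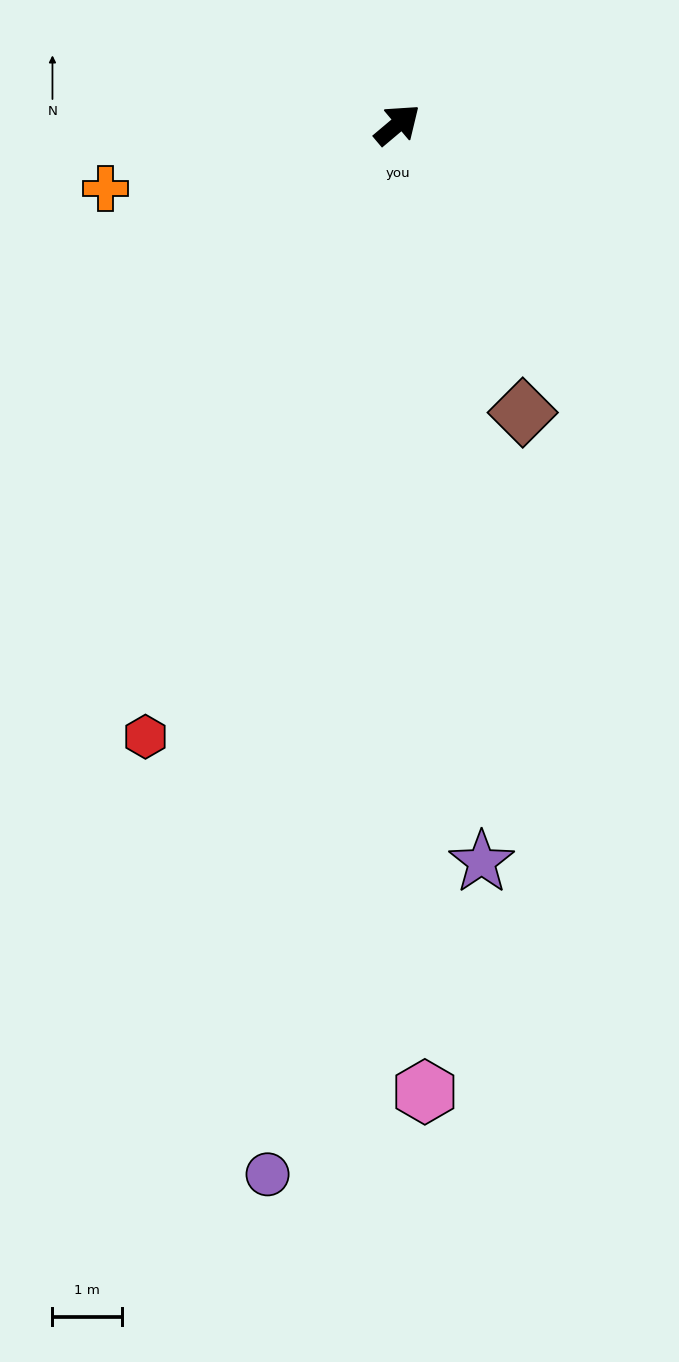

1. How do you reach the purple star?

turn right 124°, forward 10.7 m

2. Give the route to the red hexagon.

turn right 153°, forward 9.5 m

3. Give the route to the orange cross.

turn left 152°, forward 4.3 m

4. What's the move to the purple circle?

turn right 137°, forward 15.2 m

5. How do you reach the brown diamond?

turn right 107°, forward 4.5 m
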